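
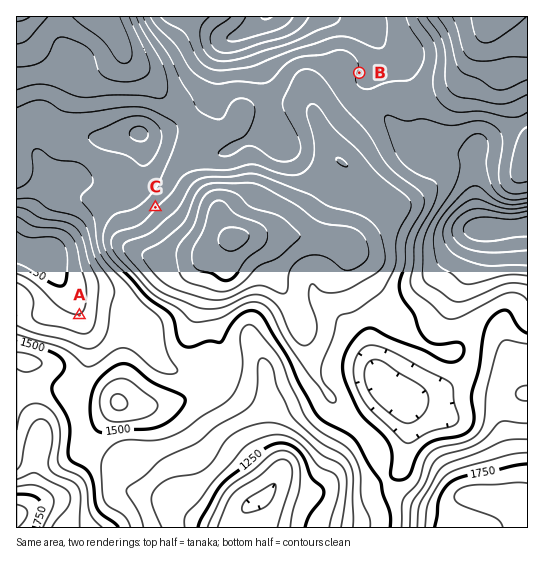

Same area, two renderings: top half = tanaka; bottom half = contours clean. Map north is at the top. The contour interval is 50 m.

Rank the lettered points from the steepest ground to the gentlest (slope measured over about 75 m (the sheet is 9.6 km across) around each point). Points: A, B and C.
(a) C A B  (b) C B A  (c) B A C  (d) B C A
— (a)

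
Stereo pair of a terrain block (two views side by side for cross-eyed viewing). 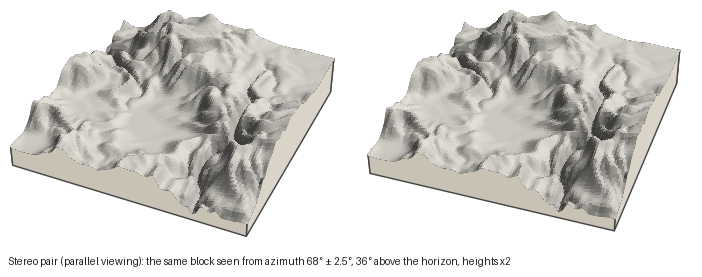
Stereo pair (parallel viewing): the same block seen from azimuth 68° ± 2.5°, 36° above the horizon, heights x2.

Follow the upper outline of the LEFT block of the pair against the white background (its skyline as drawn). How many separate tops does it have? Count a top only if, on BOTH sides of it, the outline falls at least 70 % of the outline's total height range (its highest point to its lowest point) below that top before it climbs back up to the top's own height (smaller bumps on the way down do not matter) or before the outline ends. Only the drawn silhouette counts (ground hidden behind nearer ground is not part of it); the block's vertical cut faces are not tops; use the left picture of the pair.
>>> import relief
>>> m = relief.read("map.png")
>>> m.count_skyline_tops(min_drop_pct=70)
0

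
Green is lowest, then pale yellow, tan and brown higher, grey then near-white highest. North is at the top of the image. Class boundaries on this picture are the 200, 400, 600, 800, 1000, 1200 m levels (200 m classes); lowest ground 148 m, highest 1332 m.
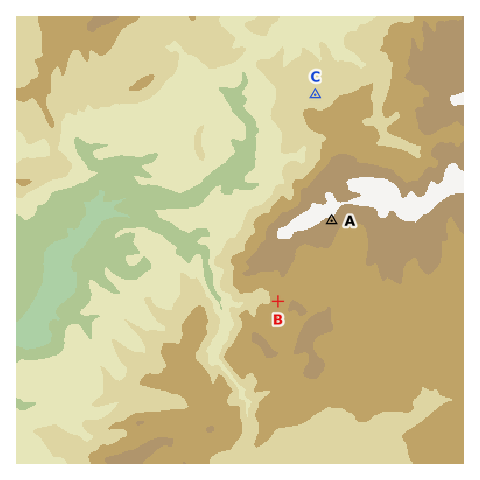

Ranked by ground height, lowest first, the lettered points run C B A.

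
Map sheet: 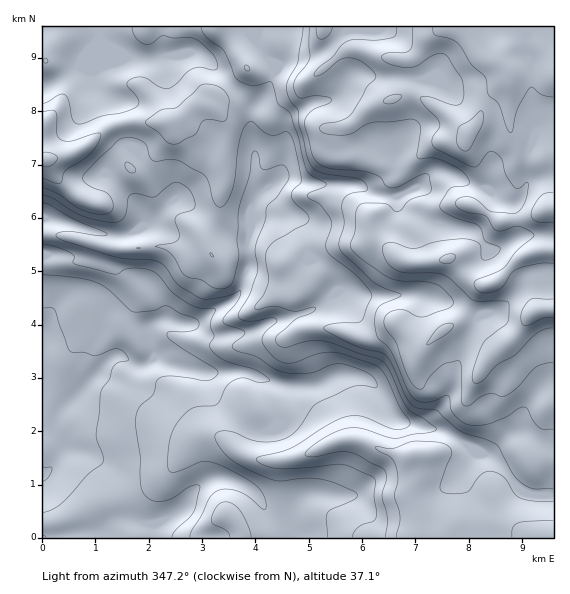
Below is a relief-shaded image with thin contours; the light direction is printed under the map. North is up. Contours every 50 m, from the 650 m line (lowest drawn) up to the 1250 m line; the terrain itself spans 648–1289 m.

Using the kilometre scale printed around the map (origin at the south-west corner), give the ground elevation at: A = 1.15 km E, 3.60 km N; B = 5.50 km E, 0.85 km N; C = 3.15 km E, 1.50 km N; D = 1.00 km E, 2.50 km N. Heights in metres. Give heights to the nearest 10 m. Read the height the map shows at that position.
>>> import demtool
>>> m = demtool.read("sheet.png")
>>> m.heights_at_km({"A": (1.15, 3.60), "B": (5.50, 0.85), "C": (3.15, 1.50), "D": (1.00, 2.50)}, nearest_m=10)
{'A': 710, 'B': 830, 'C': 810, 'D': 690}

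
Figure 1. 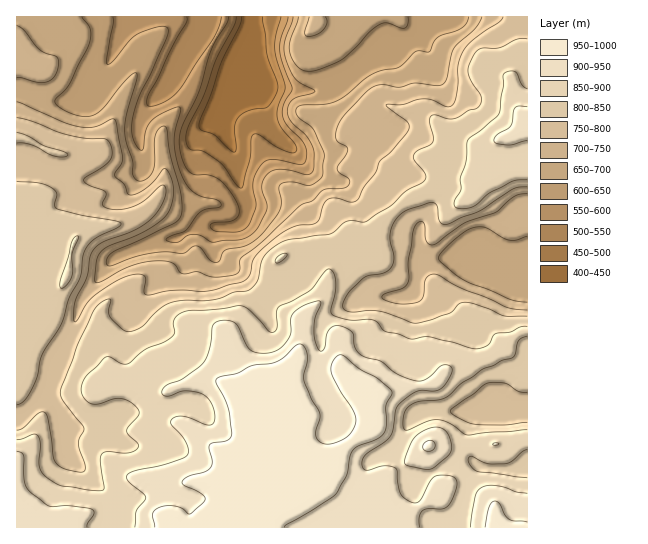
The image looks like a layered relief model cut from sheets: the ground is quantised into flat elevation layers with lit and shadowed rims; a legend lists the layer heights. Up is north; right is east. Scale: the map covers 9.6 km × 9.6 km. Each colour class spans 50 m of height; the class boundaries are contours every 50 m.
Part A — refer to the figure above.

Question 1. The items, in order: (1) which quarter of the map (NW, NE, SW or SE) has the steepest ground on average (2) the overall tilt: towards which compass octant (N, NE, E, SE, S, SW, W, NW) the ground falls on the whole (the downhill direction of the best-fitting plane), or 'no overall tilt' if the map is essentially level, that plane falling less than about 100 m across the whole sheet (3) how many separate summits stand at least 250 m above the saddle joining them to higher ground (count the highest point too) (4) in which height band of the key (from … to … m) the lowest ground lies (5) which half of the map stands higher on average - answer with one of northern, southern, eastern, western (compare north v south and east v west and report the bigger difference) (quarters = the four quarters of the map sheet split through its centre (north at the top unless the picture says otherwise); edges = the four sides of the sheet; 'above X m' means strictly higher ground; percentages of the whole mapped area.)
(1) The steepest ground, on average, is in the north-west quarter.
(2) On the whole the ground falls towards the north.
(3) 1 summit rises at least 250 m above its surroundings.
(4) The lowest point is somewhere between 400 and 450 m.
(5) Taken as a whole, the southern half is higher than the northern.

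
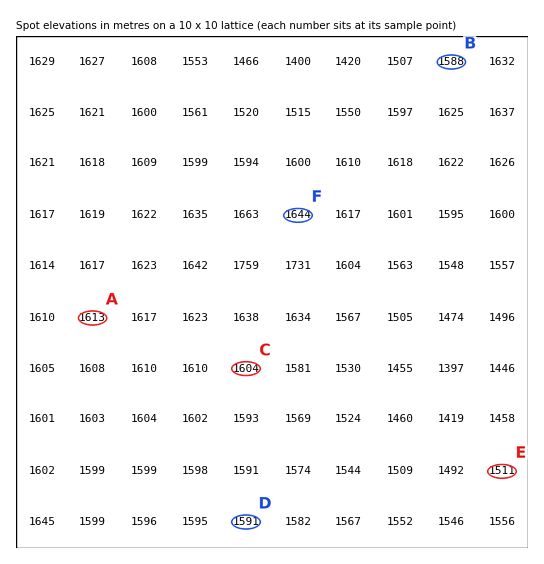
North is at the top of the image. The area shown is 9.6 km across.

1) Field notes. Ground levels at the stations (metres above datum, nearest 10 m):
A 1610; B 1590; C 1600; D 1590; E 1510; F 1640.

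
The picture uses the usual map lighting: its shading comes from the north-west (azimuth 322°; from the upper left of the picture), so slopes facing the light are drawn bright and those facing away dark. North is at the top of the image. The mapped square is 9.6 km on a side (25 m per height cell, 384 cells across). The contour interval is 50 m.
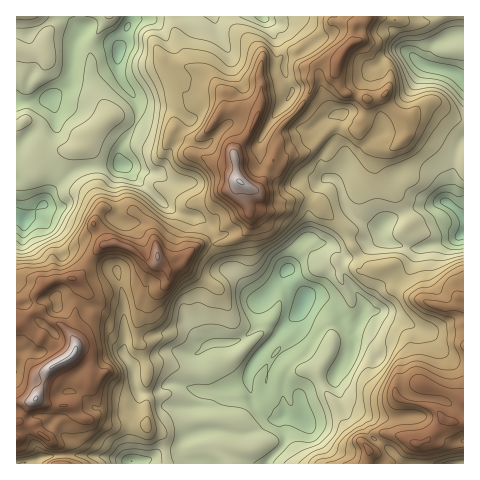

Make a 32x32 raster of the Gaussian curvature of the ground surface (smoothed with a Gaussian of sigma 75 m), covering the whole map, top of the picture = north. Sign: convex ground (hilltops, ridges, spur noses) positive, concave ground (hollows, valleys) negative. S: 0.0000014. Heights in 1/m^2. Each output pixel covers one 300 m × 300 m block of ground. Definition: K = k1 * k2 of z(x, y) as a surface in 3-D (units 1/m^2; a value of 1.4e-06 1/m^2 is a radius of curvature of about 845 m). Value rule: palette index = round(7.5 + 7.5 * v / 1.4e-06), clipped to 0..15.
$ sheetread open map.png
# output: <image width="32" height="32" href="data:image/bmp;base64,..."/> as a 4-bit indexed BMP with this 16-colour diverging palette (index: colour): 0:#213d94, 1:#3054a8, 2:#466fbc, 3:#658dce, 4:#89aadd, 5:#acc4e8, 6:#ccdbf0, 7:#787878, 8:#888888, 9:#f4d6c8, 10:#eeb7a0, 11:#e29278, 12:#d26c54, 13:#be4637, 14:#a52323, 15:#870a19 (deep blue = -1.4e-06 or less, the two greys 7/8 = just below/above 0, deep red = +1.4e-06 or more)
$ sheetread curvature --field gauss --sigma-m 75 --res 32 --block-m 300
<image width="32" height="32" href="data:image/bmp;base64,Qk12AgAAAAAAAHYAAAAoAAAAIAAAACAAAAABAAQAAAAAAAACAAATCwAAEwsAABAAAAAAAAAAlD0hAKhUMAC8b0YAzo1lAN2qiQDoxKwA8NvMAHh4eACIiIgAyNb0AKC37gB4kuIAVGzSADdGvgAjI6UAGQqHAFkAODq3Z3d3d1dod2pAd3Z19HeHaEeHh4l2eXX3WPl2NXd6ZF9WiHd3h5qEYpiEZxeHa3hph3iIh4eId5gl2Kd/OWdndYh3d3d3h4Z2mlWHc3l7hZWYh3d4d5WHdaiZZ4eYd/aLd3h3iHeHqIeJqIhKh5Q7ZHeHeIh3h4eIpmeIijnYiZiIeIh3d3imh3Z3eHemZnhXZ3d4WHd3d3eHeZd4OGd4iIiHeGeHiHd4lWd1hLlnh4ZNiHbJd7d3mJXdh3qoaIR4qoa2h2aIh3dzh3hodZaaaHVkhXd6WWS4d2eJdl9A31ilyKp3rGiGSKl3V7aSdtVnpvJIdYRol3iTh0mmt1Q6hneEeDi32oaIioh61Zd/mXV0qIX4dzdnaJaXlnjJd8TY93R3ZmlIiId2ZuV4V1RocHeGuo5paHeHh3eGiHd2aZaFzFqUO5iXd3iHdoh3hV+mh4NWiKeHeHd3eHZ3d4h2doWpf2iIdolneXd3h3eHeHinRkUpd5d1p4mHh8eHh4hYeMqoilaHiIeXh4ZHiIeJeWZ5dlx5l4tYI3iVZ6eIeJh3h5inXEduB/Z8toh2h3Z4d4ZnWHWGhZlnd1Z4l4h2iIeHe5x2lpineLh4d4h3jYiXeIluBniFpx+2iIiIhXVsZ4eHZYh3d5gmd4h1Zpl4dnh4dnlHh7Z3ando"/>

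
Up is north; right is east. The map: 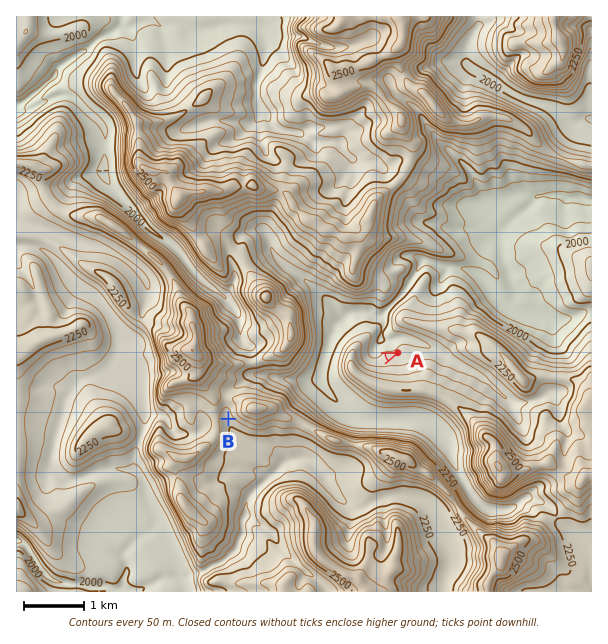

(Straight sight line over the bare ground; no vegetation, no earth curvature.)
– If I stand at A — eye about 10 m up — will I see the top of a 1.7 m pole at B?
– No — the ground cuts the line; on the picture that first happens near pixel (366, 365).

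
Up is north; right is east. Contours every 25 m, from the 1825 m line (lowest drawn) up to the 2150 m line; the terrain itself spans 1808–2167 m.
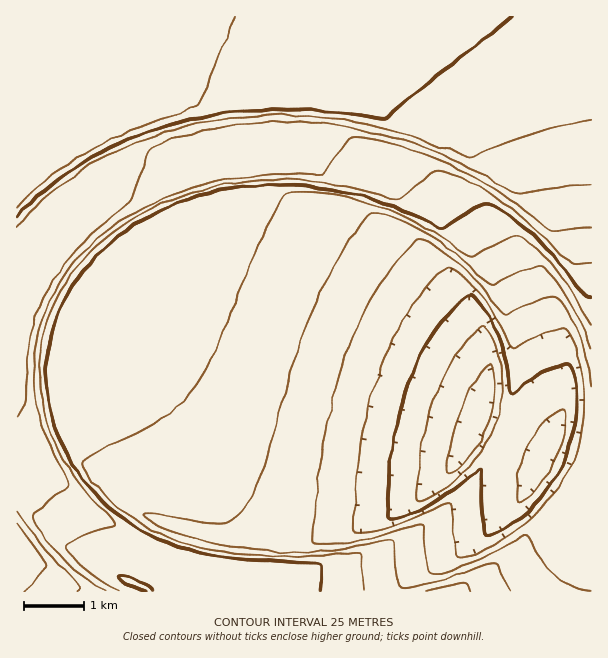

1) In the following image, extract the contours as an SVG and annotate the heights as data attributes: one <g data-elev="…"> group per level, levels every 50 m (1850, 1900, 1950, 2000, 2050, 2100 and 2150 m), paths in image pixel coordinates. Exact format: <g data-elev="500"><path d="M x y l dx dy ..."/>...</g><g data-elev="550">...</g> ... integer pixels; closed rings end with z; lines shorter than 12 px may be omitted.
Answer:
<g data-elev="1850"><path d="M519 503l-1 0-1-5 1-22 4-17 6-15 8-13 9-10 12-10 7-2 2 7-1 13-4 17-6 14-7 14-11 14-10 11z"/><path d="M419 501l-2-3 0-6 3-39 6-28 8-26 10-22 12-21 17-21 7-8 3 0 5 3 6 12 4 14 3 16 0 27-6 27-13 24-18 23-26 20-13 7z"/></g><g data-elev="1900"><path d="M459 557l-3-5-5-46-2-3-44 19-23 8-22 4-4-1-2-3 2-44 5-42 8-39 10-34 13-32 17-28 21-27 14-14 5-3 6 2 7 6 18 19 12 17 17 32 4 5 32-15 16-4 5 1 6 8 6 16 4 20 2 19-1 29-6 27-9 22-12 20-22 24-25 20-30 17-12 5z"/></g><g data-elev="1950"><path d="M510 591l-12-25-4-3-63 21-20 4-10-1-3-5-4-39-4-3-69 11-28 1-29-1-43-6-32-8-28-10-12-8-5-4 2-2 12 1 45 8 15 1 15-4 12-12 9-15 9-22 32-111 20-54 13-27 14-26 18-26 12-13 6 0 15 5 34 16 26 18 38 33 3 0 19-10 18-7 8-2 4 2 12 12 14 19 11 22 11 28"/></g><g data-elev="2000"><path d="M145 591l-16-6-11-7 7-1 12 3 12 7 4 4"/><path d="M321 591l0-24-3-3-63-4-37-4-38-9-30-12-21-12-19-15-17-17-16-20-14-24-10-27-6-30 0-27 4-27 11-30 13-24 18-22 19-18 22-17 24-13 28-12 26-8 33-6 28-2 29 1 33 4 33 9 28 10 45 20 5-1 36-22 4-1 6 1 18 11 21 18 22 23 29 36 5 3 4 1"/></g><g data-elev="2050"><path d="M105 591l-21-14-21-19-19-21-10-16-1-5 2-3 33-28-2-8-17-34-8-21-5-26-2-27 1-21 5-19 6-20 9-18 11-18 13-16 16-16 16-13 21-14 23-12 24-10 25-8 23-5 28-3 66-3 3-2 25-31 8-2 18 2 25 6 27 9 24 10 43 24 57 41 40-2"/></g><g data-elev="2100"><path d="M25 591l21-25-4-9-25-33"/><path d="M17 227l18-20 21-18 23-16 22-14 24-12 27-10 29-9 28-6 31-5 32-2 31 1 32 3 30 5 30 7 67 24 9 2 59-22 30-8 31-6"/></g><g data-elev="2150"><path d="M17 207l36-32 39-26 40-19 57-20 9-5 36-88"/></g>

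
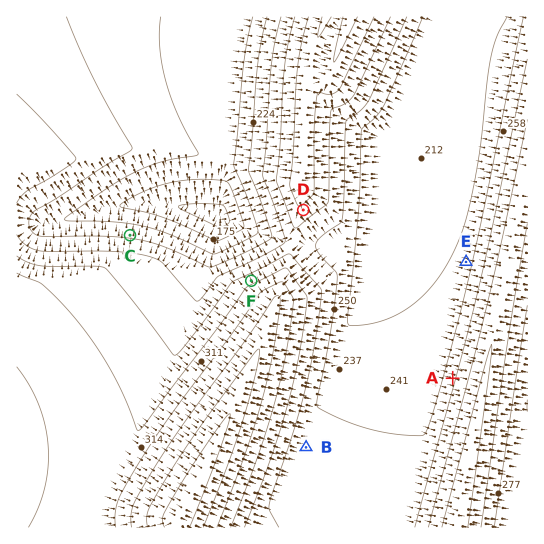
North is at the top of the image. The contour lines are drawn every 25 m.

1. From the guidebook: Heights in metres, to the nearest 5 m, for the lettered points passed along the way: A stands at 270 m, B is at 260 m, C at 220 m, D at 290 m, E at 235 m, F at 290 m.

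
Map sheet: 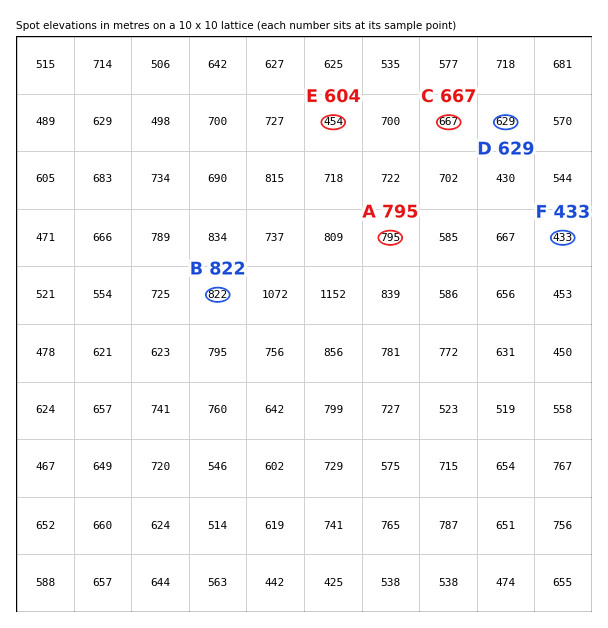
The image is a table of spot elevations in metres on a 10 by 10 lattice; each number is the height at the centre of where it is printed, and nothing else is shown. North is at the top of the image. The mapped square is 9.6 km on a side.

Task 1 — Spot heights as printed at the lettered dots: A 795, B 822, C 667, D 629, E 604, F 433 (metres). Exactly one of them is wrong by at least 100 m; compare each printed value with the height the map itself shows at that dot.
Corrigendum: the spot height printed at E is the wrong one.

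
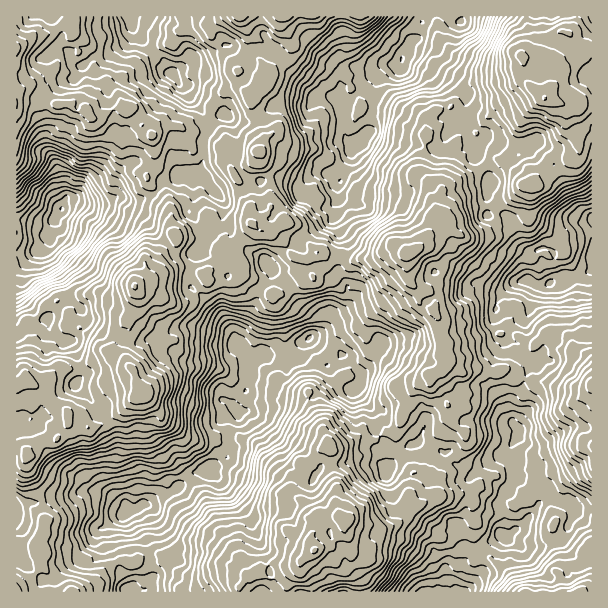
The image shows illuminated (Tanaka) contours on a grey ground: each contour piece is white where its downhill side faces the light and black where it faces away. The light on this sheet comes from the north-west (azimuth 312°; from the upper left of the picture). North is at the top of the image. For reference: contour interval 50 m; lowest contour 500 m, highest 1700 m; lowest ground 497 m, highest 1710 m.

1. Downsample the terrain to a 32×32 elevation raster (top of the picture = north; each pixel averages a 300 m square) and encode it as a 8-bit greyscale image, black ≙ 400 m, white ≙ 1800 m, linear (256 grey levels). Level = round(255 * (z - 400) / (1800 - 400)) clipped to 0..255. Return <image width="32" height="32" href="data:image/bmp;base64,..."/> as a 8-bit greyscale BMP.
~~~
<image width="32" height="32" href="data:image/bmp;base64,Qk02CAAAAAAAADYEAAAoAAAAIAAAACAAAAABAAgAAAAAAAAEAAATCwAAEwsAAAABAAAAAAAAAAAAAAEBAQACAgIAAwMDAAQEBAAFBQUABgYGAAcHBwAICAgACQkJAAoKCgALCwsADAwMAA0NDQAODg4ADw8PABAQEAAREREAEhISABMTEwAUFBQAFRUVABYWFgAXFxcAGBgYABkZGQAaGhoAGxsbABwcHAAdHR0AHh4eAB8fHwAgICAAISEhACIiIgAjIyMAJCQkACUlJQAmJiYAJycnACgoKAApKSkAKioqACsrKwAsLCwALS0tAC4uLgAvLy8AMDAwADExMQAyMjIAMzMzADQ0NAA1NTUANjY2ADc3NwA4ODgAOTk5ADo6OgA7OzsAPDw8AD09PQA+Pj4APz8/AEBAQABBQUEAQkJCAENDQwBEREQARUVFAEZGRgBHR0cASEhIAElJSQBKSkoAS0tLAExMTABNTU0ATk5OAE9PTwBQUFAAUVFRAFJSUgBTU1MAVFRUAFVVVQBWVlYAV1dXAFhYWABZWVkAWlpaAFtbWwBcXFwAXV1dAF5eXgBfX18AYGBgAGFhYQBiYmIAY2NjAGRkZABlZWUAZmZmAGdnZwBoaGgAaWlpAGpqagBra2sAbGxsAG1tbQBubm4Ab29vAHBwcABxcXEAcnJyAHNzcwB0dHQAdXV1AHZ2dgB3d3cAeHh4AHl5eQB6enoAe3t7AHx8fAB9fX0Afn5+AH9/fwCAgIAAgYGBAIKCggCDg4MAhISEAIWFhQCGhoYAh4eHAIiIiACJiYkAioqKAIuLiwCMjIwAjY2NAI6OjgCPj48AkJCQAJGRkQCSkpIAk5OTAJSUlACVlZUAlpaWAJeXlwCYmJgAmZmZAJqamgCbm5sAnJycAJ2dnQCenp4An5+fAKCgoAChoaEAoqKiAKOjowCkpKQApaWlAKampgCnp6cAqKioAKmpqQCqqqoAq6urAKysrACtra0Arq6uAK+vrwCwsLAAsbGxALKysgCzs7MAtLS0ALW1tQC2trYAt7e3ALi4uAC5ubkAurq6ALu7uwC8vLwAvb29AL6+vgC/v78AwMDAAMHBwQDCwsIAw8PDAMTExADFxcUAxsbGAMfHxwDIyMgAycnJAMrKygDLy8sAzMzMAM3NzQDOzs4Az8/PANDQ0ADR0dEA0tLSANPT0wDU1NQA1dXVANbW1gDX19cA2NjYANnZ2QDa2toA29vbANzc3ADd3d0A3t7eAN/f3wDg4OAA4eHhAOLi4gDj4+MA5OTkAOXl5QDm5uYA5+fnAOjo6ADp6ekA6urqAOvr6wDs7OwA7e3tAO7u7gDv7+8A8PDwAPHx8QDy8vIA8/PzAPT09AD19fUA9vb2APf39wD4+PgA+fn5APr6+gD7+/sA/Pz8AP39/QD+/v4A////AKWbm5qMdWVpfY+huMjEyM7Jvbm0k2hRTUxVcJGeoKWumJyOf3t4d3N7h6W7xcjN393SzsiyiG1fX2Rrc3iNlpeZnot2Z2pucHaEn7O7tsnb6dzXzbyegHFsamRgaHmDk4+djnBXUVNbZX2YpaiqyNTg3uLNvqmQfHN1Y1xlfHmCi5eMdV1DPkVZaYCMk6W/y9ng4sywqaGQgX5taml1dXeXlIRuX09KSlBYZWR5nL3FxNTOuJ+joZ2Ng3NrcnJ4hbekinZuaWJhXlZQVGmOrrq3wbabh5WYk4h+d2pvdomiyLmikYuGgYB3a1pUX4Scr7m9q5WLjI6LioJvaW97mbLBwsS7s6SioJGCalldboCctL6nlZGPiZGWknVla4KguL29xse/vr68sYljUE1YbIymqZKMjpuOmJ2RdWZvkKe1w8LDvbnF2dW1jWZLSVRjfI2HcXeMnZ2hoZeAd32SsL/LxrmtvMnb2b6Wa1NOU2FyfW1jaI+jsLClmIyIipWrwsK6ubG9ztnHtJt/YlBQV1xhX2NnfZauubOhk46GipyxqKOfpsHLxretnn9cTU9UVVRdYnJ2iaK5s5yFgoaKmKGXlZmhs8TFt66dgmBXZmlgVGFwfH6Oo7quln59fouPlIqSmZusw87EuqiPdnmFjIBwanaJmKm4vquSc3RveHl+Z4WVna/D29TGrKOamZackYuChZCnucK7n4lyZ15WWl5KVm6InL7Z1carrqenmZOcopiUobnKxLijjHtgU1FOTjkyRmiKqL/JvKilqKiUlqOmoqK2y9nRwLOdinVmY2FNOiUqR26Gn7G2raCnqKqpoaGWk6zL1djOxbOZhHdrZ1M6JB05VW+Gma+jn56stLCpkXuCkKy8yc3HqZaPkXphT0suGShHZH2Ro5WXkaesqZB+cHJ6lai9yL6gk5ujkHFeZ0EuNVVthZOPiYaOop+bf3ZlaXeSpra+tJuPqLqvm4mMZE5da3+Pl4yGiZ2lqp6IbmJfbIqlr62llpWjsLGyrpt3dYiLlZeelJKQnqO2pZV5Y1FYeZCdl5WNlp2gq7i8qpGXoqegpKucmJCXnKmpkXZgU1BriZmUj5CTo6iuwsG5qayztKyto5mPi4iVnpyBaWBZWWaCkpONj5+zw83Tzr60sbGqqKOQgXODkaCnmX5jWllYXW98goeLpr7V4NnSu6+hmpyZjnxna3yUoqijinFiXFNNSVxpfJCuzNnZ1ce4pJ+UkIeDdm1wfZaho6GbgmthU0U6Tl9viq7S2dbTy8CsoJ+RfG5xgYCPlaCjpKeVf3dqUkBDVlxzn8rSz8/MsKmmpI12Ym2Bj5ynt6+5squYkZFtUENMRFaGsL/BycI="/>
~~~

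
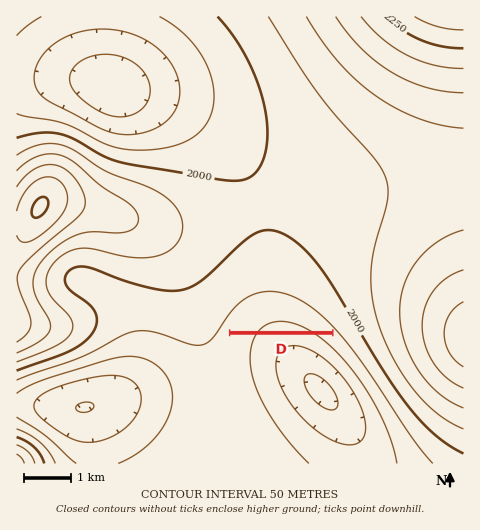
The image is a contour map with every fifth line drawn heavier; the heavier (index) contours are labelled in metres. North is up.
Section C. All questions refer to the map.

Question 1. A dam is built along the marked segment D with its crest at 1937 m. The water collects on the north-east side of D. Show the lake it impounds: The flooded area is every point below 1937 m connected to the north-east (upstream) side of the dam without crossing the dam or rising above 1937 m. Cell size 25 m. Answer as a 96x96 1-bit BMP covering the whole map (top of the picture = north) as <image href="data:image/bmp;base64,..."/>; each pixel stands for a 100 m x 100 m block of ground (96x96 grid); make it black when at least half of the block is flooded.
<image width="96" height="96" href="data:image/bmp;base64,Qk2+BAAAAAAAAD4AAAAoAAAAYAAAAGAAAAABAAEAAAAAAIAEAAATCwAAEwsAAAIAAAAAAAAA////AAAAAAAAAAAAAAAAAAAAAAAAAAAAAAAAAAAAAAAAAAAAAAAAAAAAAAAAAAAAAAAAAAAAAAAAAAAAAAAAAAAAAAAAAAAAAAAAAAAAAAAAAAAAAAAAAAAAAAAAAAAAAAAAAAAAAAAAAAAAAAAAAAAAAAAAAAAAAAAAAAAAAAAAAAAAAAAAAAAAAAAAAAAAAAAAAAAAAAAAAAAAAAAAAAAAAAAAAAAAAAAAAAAAAAAAAAAAAAAAAAAAAAAAAAAAAAAAAAAAAAAAAAAAAAAAAAAAAAAAAAAAAAAAAAAAAAAAAAAAAAAAAAAAAAAAAAAAAAAAAAAAAAAAAAAAAAAAAAAAAAAAAAAAAAAAAAAAAAAAAAAAAAAAAAAAAAAAAAAAAAAAAAAAAAAAAAAAAAAAAAAAAAAAAAAAAAAAAAAAAAAAAAAAAAAAAAAAAAAAAAAAAAAAAAAAAAAAAAAAAAH//+AAAAAAAAAAAAP//8AAAAAAAAAAAAH//4AAAAAAAAAAAAD//wAAAAAAAAAAAAB//gAAAAAAAAAAAAA/+AAAAAAAAAAAAAAPwAAAAAAAAAAAAAAAAAAAAAAAAAAAAAAAAAAAAAAAAAAAAAAAAAAAAAAAAAAAAAAAAAAAAAAAAAAAAAAAAAAAAAAAAAAAAAAAAAAAAAAAAAAAAAAAAAAAAAAAAAAAAAAAAAAAAAAAAAAAAAAAAAAAAAAAAAAAAAAAAAAAAAAAAAAAAAAAAAAAAAAAAAAAAAAAAAAAAAAAAAAAAAAAAAAAAAAAAAAAAAAAAAAAAAAAAAAAAAAAAAAAAAAAAAAAAAAAAAAAAAAAAAAAAAAAAAAAAAAAAAAAAAAAAAAAAAAAAAAAAAAAAAAAAAAAAAAAAAAAAAAAAAAAAAAAAAAAAAAAAAAAAAAAAAAAAAAAAAAAAAAAAAAAAAAAAAAAAAAAAAAAAAAAAAAAAAAAAAAAAAAAAAAAAAAAAAAAAAAAAAAAAAAAAAAAAAAAAAAAAAAAAAAAAAAAAAAAAAAAAAAAAAAAAAAAAAAAAAAAAAAAAAAAAAAAAAAAAAAAAAAAAAAAAAAAAAAAAAAAAAAAAAAAAAAAAAAAAAAAAAAAAAAAAAAAAAAAAAAAAAAAAAAAAAAAAAAAAAAAAAAAAAAAAAAAAAAAAAAAAAAAAAAAAAAAAAAAAAAAAAAAAAAAAAAAAAAAAAAAAAAAAAAAAAAAAAAAAAAAAAAAAAAAAAAAAAAAAAAAAAAAAAAAAAAAAAAAAAAAAAAAAAAAAAAAAAAAAAAAAAAAAAAAAAAAAAAAAAAAAAAAAAAAAAAAAAAAAAAAAAAAAAAAAAAAAAAAAAAAAAAAAAAAAAAAAAAAAAAAAAAAAAAAAAAAAAAAAAAAAAAAAAAAAAAAAAAAAAAAAAAAAAAAAAAAAAAAAAAAAAAAAAAAAAAAAAAAAAAAAAAAAAAAAAAAAAAAAAAAAAAAAAAAAAAAAAAAAAAAAAAAAAAAAAAAAAAAAAAAAAAAAAAAAAAAAAAAAAAAAAAAAAAAAAAAAAAAAAAAAAA="/>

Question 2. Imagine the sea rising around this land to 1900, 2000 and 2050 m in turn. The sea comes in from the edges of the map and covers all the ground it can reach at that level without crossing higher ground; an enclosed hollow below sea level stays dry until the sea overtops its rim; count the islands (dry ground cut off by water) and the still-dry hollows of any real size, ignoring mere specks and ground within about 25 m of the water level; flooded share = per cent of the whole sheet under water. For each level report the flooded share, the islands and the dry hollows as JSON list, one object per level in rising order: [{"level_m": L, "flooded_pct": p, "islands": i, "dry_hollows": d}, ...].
[{"level_m": 1900, "flooded_pct": 13, "islands": 0, "dry_hollows": 1}, {"level_m": 2000, "flooded_pct": 50, "islands": 0, "dry_hollows": 0}, {"level_m": 2050, "flooded_pct": 70, "islands": 0, "dry_hollows": 0}]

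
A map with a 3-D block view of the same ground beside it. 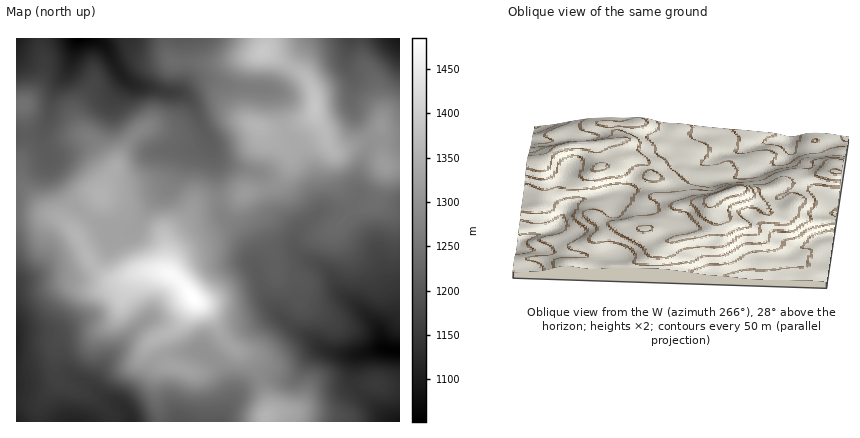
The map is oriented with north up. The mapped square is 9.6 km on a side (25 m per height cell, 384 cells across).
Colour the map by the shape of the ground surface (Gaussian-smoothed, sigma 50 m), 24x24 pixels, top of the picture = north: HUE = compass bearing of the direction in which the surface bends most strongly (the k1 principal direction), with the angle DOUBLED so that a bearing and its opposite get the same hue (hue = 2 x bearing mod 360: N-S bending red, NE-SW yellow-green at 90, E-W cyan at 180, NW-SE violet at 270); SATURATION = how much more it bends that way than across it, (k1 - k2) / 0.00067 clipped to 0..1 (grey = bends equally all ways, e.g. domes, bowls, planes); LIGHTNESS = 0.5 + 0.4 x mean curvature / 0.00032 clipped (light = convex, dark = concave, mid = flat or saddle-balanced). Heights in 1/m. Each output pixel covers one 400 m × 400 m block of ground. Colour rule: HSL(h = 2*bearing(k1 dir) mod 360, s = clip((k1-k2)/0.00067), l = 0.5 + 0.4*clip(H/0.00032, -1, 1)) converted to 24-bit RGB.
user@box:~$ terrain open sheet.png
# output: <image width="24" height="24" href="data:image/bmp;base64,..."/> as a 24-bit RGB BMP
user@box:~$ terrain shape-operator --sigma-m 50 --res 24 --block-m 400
<image width="24" height="24" href="data:image/bmp;base64,Qk32BgAAAAAAADYAAAAoAAAAGAAAABgAAAABABgAAAAAAMAGAAATCwAAEwsAAAAAAAAAAAAAd4yftaWNfGZobGFUZn9Tc7aHol6sHQgr4P2Sip9VdVhViZFmY4aIDlKXg6Dq79zdmYzk1dHqxb3YEjnmgp3awJrPjTGHhGBRgYSdsHWLq22ceYuzg7e/lEo5LgsQOihc0f9+YjQ5iFo4f6QzP49BKGNaD2AvzvSNd8/Pw2HN6qOZODtwXkdsnChLqlKJjKi0mJNqimtqoLOGmV1vdjI0oBuD2DKrO8t+2N+Idj+Tg8HQwdvnWXS7P0ZeIJ9Ji/QUeH4XGVsy6rCinli8MEacfGHItrjViojErHuIknlvr6Frgy5ptX1SEniOlXrw9NfqUM3Qorrqlc7lqm/D1DXLt126YsOUcbCBp823Jrm1R7tszmGrRSuZOaytgsnClG7Mom5qoZGJp3eXbiqo3aKVTnQ1AzIe8K+d2W5jYokbRl4WXEsykEJcrunZo7znocPUlrm2nlSUTSsaUyEDal4ROWcJIzUHNCYBV4RvqKRtkmBZLS5v3p7L9JjVFLk8AIA+76fo+5Pv4EtFDygQN/AwOdNLOoM8haVrlT5RcA8geC1JgqG2q7DNqsLXOhiMwHyvTlxvqJBXgFRETVYqLloSuh4Y+eHSFnhCCikKgRcM/FFK4OGEPf9wNYZlV6d2YkEzWxoxrWqHhKezebqukLqmkjFwfCVkYL5tX0Ser2d/pzt5pWfDd1bWLO+56+q201+nEhw9O5aV2Ozi0fr12M79TXrSRUmCbiRqXV2Le6KGmKaBYap2fjA4dChZi7SleaGYMkhxi1y2tJ/XhLzXbGLLtaXTw3aiwGGdj0PQPefXzP/cdOattSmQzGitcSOOdz2Qi6SSboiTrbmYh0CHkUx6b6WkfpuMkod7YSpmLIIlZ7pEkEBRUdtUHe7fsYXt49H6wL/41fb2oPN7Pg8UZWIhfmIwZSVgaWKMmqKGbJqUpHBRcyhNhqBqdJqFanuMno5yVCynqM+WPHN9iqxcrvCpL1tYFWQiVp88w0dI38hy0VJKkDiSr3JzdEtgQkZeZY5riKFzgkhmkj9SlHSee7CBapqBX1V3sKJzMyuM0b+APDt0p+2xg7ptdE5zXoFTIU4pn5w4x+Z2lUlPk1V6pHyUuUKiXVyAW4VVe5BYRVGFlYi0n5Owq6CPfGJlW09dsLhlLyav17q2gNXff8+KjjRSh3hRboppQpiKPt3C2aetsz+HnaJrck92pTpVoIZheYealINrP3FPR4hhm3iKt3+UtVunZGSbjb6WIn+qxOLew5LSqjxxoFR2oreWY52ccrZ/JnRKc2M0xV1/wZ6TVCyFy2OmwK1/VXtKk2tabqVxP3FfVnBDfJ5ZfW6htYOwlKtqRtmBMqhiez6e6nXixKnMtZ+ZdJp+gaV4VlV8Qnl2Zq6OxqexPx3KoZLM3cvln2PlxoC7oplvX1RzWJBeWJtPYD5Op1EevbMqt9huP1Q9Hz0sUX9Cz4mM1H+lsNSOTqvMcFW/dneqTpl+pJVWQDVYkno/plsPVCwawGVOxp6WW0OEtWM2TqIlGC1i1bPUyM/i2sKfZVN7SUlhJ1spZLE0b7Wu9uLVUzwpTk4tgXNFeXBNhIFUUzZhgxtJ15FsYbytZsiiuYepiyy2vM7i1djxAkidgNeei76N0K5NZFGMh0izdo+wXc52I9mj71SR+jyBPnpKSpJlcJJ7XnmRRxVFf21Czdueg7mSbpidgVVyfFaTuPCtNHTdpTrvl7FEoK5Su9pEL5NvQ2CLjMamqODDPmiTJyRy+dLt6tPyUmrJgp2pYxl9jimpmM7c1fLpr73kd0jNtkzPm8hxr/+wFDmHZhaC562zgL6l6e3eLrTMMFaam8mCnKA5UzcxI21OPMCA69XZk1rbx1zFVAljf9mobOK8kdWNlE2OeUOgmxuw//DMgvBfFgopJTZawt+gzZ+w7d7m2mTMF3KOwX+cxUxoXa59O8i2IkkQX0QAMx0ALRIGO6RIgtJ2Z5A1gXQZVEUcKhoQMyUU6v/M35GXBQNTRoSVdsVGsLtxmncv5VQ0L4VKJEFi25WQmt2mMAQpgxYhriZQz8CRKp+tSMVxlV86iCwShFMGRUYPH2Qobv/M0f/Mn0a1Swd0hldjitZ+S8S8f1BVx7h2lcaEBjVo0ea93hWfggmJebDQk3PK2enkdoDgaH7ReULl1Jj56tT31dv2nP/+UPPU5854XCRKIRxgm8uqneKxWDh4b1uTx9OassV8ETNLpaEWMwARcdVWOGCYcbuArs2Ja2h9YW55OU5tW1Ke05ub5dLRq8qrOHJ+xrNmc02ZJkWKteBtiYY4WDZD"/>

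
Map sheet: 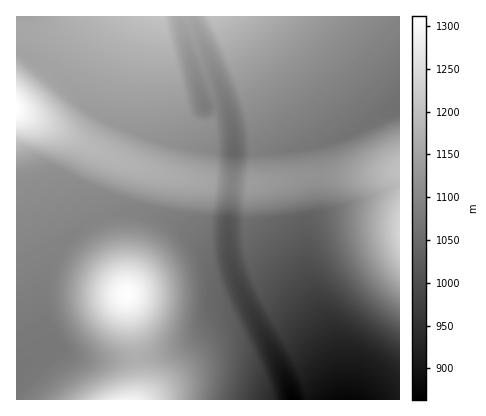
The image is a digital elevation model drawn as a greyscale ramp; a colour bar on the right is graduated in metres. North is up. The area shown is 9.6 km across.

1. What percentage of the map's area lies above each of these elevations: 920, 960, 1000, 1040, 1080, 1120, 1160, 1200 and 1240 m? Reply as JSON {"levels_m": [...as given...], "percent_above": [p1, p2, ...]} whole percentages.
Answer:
{"levels_m": [920, 960, 1000, 1040, 1080, 1120, 1160, 1200, 1240], "percent_above": [97, 93, 88, 82, 70, 43, 21, 7, 3]}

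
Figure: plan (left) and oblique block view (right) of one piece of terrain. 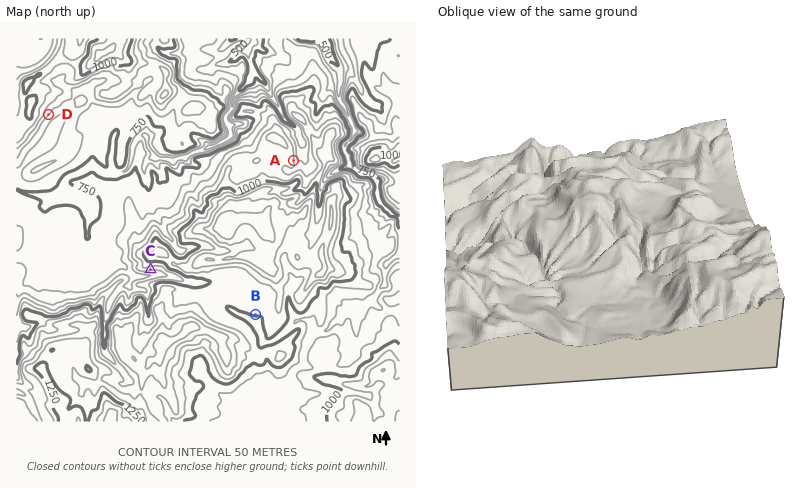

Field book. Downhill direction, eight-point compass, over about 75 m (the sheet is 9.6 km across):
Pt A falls E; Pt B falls S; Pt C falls S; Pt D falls SE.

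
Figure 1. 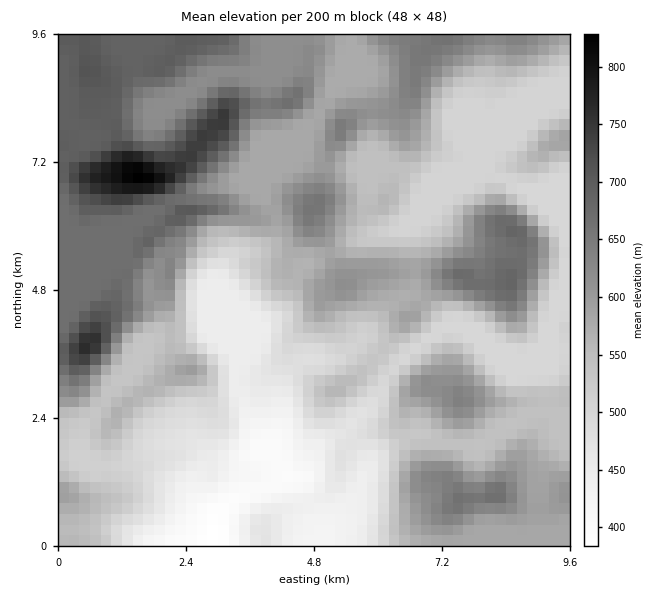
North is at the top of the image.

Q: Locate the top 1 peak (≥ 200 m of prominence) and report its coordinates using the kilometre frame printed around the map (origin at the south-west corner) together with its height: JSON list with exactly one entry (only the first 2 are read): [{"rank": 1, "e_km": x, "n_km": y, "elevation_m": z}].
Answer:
[{"rank": 1, "e_km": 1.51, "n_km": 6.96, "elevation_m": 833}]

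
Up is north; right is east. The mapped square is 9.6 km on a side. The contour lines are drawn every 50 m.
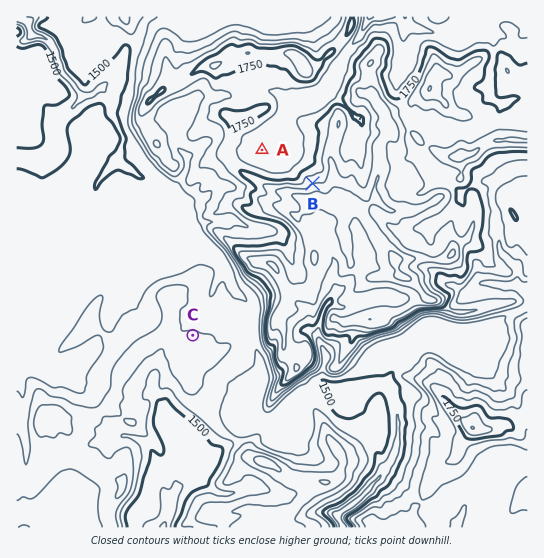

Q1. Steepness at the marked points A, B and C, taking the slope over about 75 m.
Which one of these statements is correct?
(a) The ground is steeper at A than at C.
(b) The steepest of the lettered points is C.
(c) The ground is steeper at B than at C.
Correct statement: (c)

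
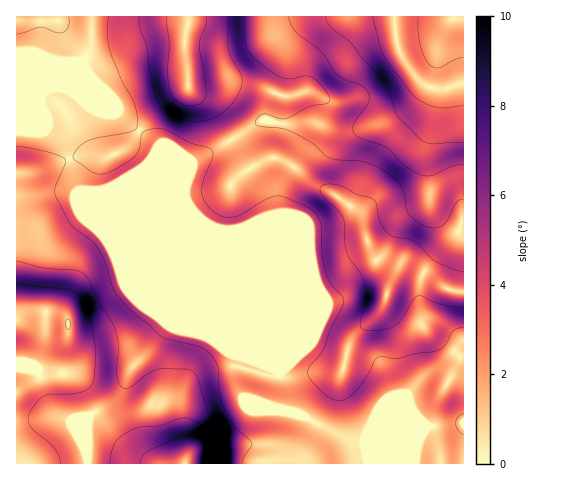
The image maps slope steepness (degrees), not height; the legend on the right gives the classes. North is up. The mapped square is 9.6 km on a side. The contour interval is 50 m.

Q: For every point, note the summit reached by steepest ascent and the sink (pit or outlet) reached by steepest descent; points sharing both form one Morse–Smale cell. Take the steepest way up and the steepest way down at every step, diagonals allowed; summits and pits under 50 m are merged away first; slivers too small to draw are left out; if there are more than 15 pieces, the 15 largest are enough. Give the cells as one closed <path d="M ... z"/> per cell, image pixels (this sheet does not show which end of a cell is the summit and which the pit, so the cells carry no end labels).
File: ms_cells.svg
<path d="M229 141l-37 21-7 30 1 9 60 142 34 32-6 30 7 5 23 6 37 20 14 5 9 0 33-14 31 0-14-16-6-18 13-15 21-14 22-23 0-49-17-3-21-15-21-8-9 5-7 17-1-10-20-33-6-25-9-13-20-14-22-11-23-19-10-5-9 0-26 16 1-7z"/><path d="M188 16l-96 0 0 29-4 9-31 31-14 10-1 8 3 8 0 14 20 22 13 42 20 9 14 12 132 132-58-141-1-9 7-30 38-22-18-31-23-21-4-32 0-22 4-12z"/><path d="M172 326l-7 2-14 20-19 20-13 27-8 7-16 10 30 33 26 17 7 2 306-1-1-121-21 22-21 14-13 15 6 18 14 16-31 0-33 14-9 0-14-5-37-20-27-8-3-4 4-15 2-14-20-16-54-23-24-5z"/><path d="M66 192l-50 4 0 122 12-6 17-1 15 4 7 5 1 12-3 18 0 21 12 8 5 6 13 27 16-10 8-7 13-27 19-20 16-22 39 10 55 22-149-147-34-15z"/><path d="M463 84l-19 6-12-2-9-4-1 6-5 8-17 16-12 7-30 8-17 1-29-8-26 2-24-3-32 20 10 18 4 13 25-14 9 0 10 5 23 19 22 11 20 14 9 13 6 25 20 33 1 10 7-17 9-5 21 8 21 15 16 2z"/><path d="M393 16l-204 0-4 18 4 54 23 21 18 32 32-20 24 3 26-2 29 8 17-1 30-8 17-11 12-12 6-11-24-37z"/><path d="M91 16l-75 1 1 179 49-4 43 16-11-10-20-9-13-42-6-8-13-10-1-18-3-8 1-8 14-10 31-31 4-9z"/><path d="M45 311l-17 1-12 7 0 144 71 1 1-44 7-8-13-27-5-6-12-8 0-21 3-18-1-12-7-5z"/><path d="M463 16l-69 1 5 33 11 20 14 15 8 3 12 2 20-7z"/><path d="M96 413l-3 0-5 7 0 44 69-1-13-5-19-13z"/>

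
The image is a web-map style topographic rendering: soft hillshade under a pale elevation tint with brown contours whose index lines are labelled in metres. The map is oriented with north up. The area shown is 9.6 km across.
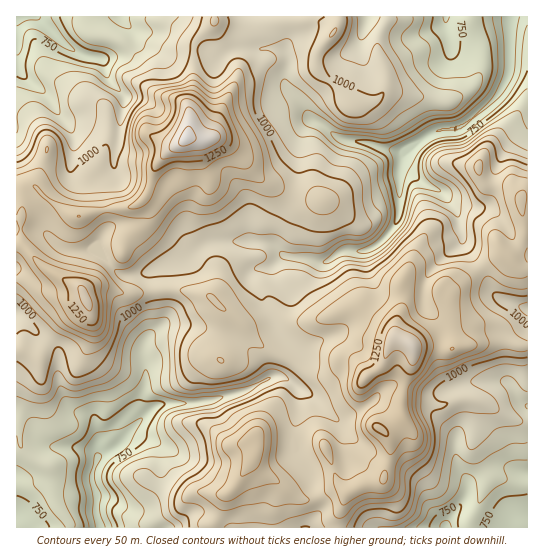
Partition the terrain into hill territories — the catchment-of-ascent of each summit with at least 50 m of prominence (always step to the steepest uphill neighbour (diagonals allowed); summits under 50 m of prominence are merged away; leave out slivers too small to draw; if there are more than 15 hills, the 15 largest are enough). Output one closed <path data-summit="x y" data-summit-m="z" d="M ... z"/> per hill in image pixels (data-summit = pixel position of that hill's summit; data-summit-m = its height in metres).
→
<path data-summit="186 138" data-summit-m="1418" d="M121 16l-105 1 0 178 10 2 7 6 10 16 4 15 12 13 11 4 25-2 24 24 19 2 24-10 24-5 19-16 6-3 58 2 16 13 18 1 20 6 20-12 23 0 11-6 12-12 10-16 0-46 5-18-23-5-14-5-26-4-18-14-12-5-11-19-15-16-1-6 4-21-5-7-8-3-20 1-16-2-8 2-14 11-7-7-9-4-36-1-15-12-20-8z"/><path data-summit="411 346" data-summit-m="1348" d="M401 168l-2 3 0 46-10 16-12 12-11 6-23 0-20 12-20-6-20-1-13 11-12 1-5 6 10 27 13 26 14 16 11 8-1 8-8 12-8 7 16 13-1 22-6 17 2 20 16 27 10 26-2 11-11 13 219 1 1-219-22-8-14-10-8-18-21-31-4-25-4-10-13-15-20-9-11-10z"/><path data-summit="333 33" data-summit-m="1052" d="M446 16l-190 1 7 30 18 2 6 5 1 12-4 13 1 6 15 16 11 19 12 5 18 14 26 4 14 5 22 4 34-21 16-2 13-5 33-30 9-17 1-45-14 1-22 10-19 0-5-4-1-4-3-10z"/><path data-summit="254 457" data-summit-m="1219" d="M279 376l-9 1-24 14-32 9-15 3-38 1-8 4-24 23 25 10 5 5 0 33-12 22-10 7-11 0-13-8-15-3-2 17 4 13 71 1 8-4 12-11 10-1 14 5 14 11 78 0 12-14 2-11-10-26-16-27-2-20 6-17 1-22-11-11z"/><path data-summit="86 299" data-summit-m="1312" d="M21 196l-5 1 0 118 41 35 0 25 6 20 10 14 20 9 6 15-1 24 19-10 26-29-3-11 5-22-2-36 5-12 11-11-7-55-14 4-16 0-7-4-20-22-25 2-11-4-12-13-4-15-10-16-4-4z"/><path data-summit="213 299" data-summit-m="1103" d="M259 241l-48 0-6 3-19 16-24 5-10 6 7 55-11 11-5 12 2 36-5 22 3 10 10-9 8-4 48-3 37-10 28-15 12 1 14-18 1-8-11-8-14-16-23-50 5-9 12-1 14-12-10-10z"/><path data-summit="521 199" data-summit-m="1157" d="M527 16l-16 1-2 54-10 23-33 30-13 5-16 2-32 20-5 12 2 6 9 4 11 10 20 9 13 15 4 10 4 25 21 31 8 18 6 6 27 11 3-1z"/><path data-summit="214 21" data-summit-m="1058" d="M255 16l-133 0-1 2 9 10 20 8 15 12 36 1 5 2 12 9 13-11 8-2 24 2-6-31z"/>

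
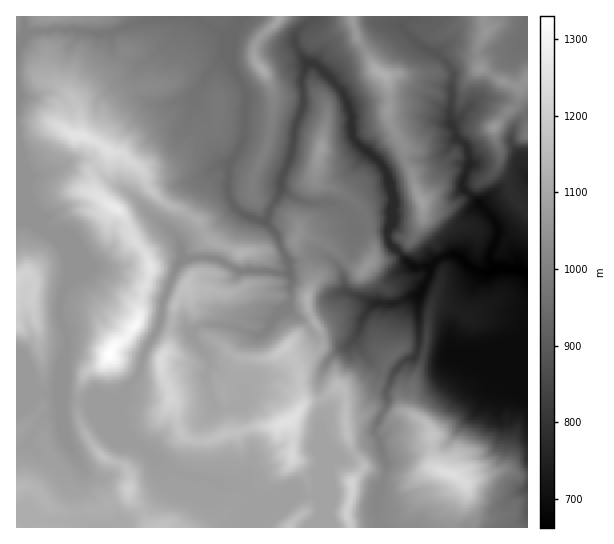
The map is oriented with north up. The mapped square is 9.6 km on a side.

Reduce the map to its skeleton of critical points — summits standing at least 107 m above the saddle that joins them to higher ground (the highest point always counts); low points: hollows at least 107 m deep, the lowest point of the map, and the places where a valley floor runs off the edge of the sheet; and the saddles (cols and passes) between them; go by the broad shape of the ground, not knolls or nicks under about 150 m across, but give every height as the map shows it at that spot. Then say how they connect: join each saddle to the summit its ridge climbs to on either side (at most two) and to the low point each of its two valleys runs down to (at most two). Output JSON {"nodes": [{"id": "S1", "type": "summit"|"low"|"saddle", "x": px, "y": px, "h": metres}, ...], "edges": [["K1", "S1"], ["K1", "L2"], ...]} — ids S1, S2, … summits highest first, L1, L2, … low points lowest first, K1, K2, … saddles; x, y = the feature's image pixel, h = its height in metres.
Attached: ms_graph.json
{"nodes": [
{"id": "S1", "type": "summit", "x": 109, "y": 355, "h": 1330},
{"id": "S2", "type": "summit", "x": 290, "y": 421, "h": 1251},
{"id": "S3", "type": "summit", "x": 451, "y": 474, "h": 1244},
{"id": "S4", "type": "summit", "x": 17, "y": 278, "h": 1214},
{"id": "S5", "type": "summit", "x": 382, "y": 74, "h": 1122},
{"id": "S6", "type": "summit", "x": 262, "y": 69, "h": 1114},
{"id": "S7", "type": "summit", "x": 494, "y": 127, "h": 1068},
{"id": "L1", "type": "low", "x": 521, "y": 271, "h": 662},
{"id": "K1", "type": "saddle", "x": 145, "y": 350, "h": 1065},
{"id": "K2", "type": "saddle", "x": 39, "y": 395, "h": 1065},
{"id": "K3", "type": "saddle", "x": 385, "y": 478, "h": 1017},
{"id": "K4", "type": "saddle", "x": 241, "y": 83, "h": 938},
{"id": "K5", "type": "saddle", "x": 410, "y": 17, "h": 904},
{"id": "K6", "type": "saddle", "x": 311, "y": 21, "h": 879},
{"id": "K7", "type": "saddle", "x": 337, "y": 85, "h": 807}],
"edges": [["K1", "S1"], ["K1", "S2"], ["K1", "L1"], ["K2", "S1"], ["K2", "S4"], ["K2", "L1"], ["K3", "S2"], ["K3", "S3"], ["K3", "L1"], ["K4", "S1"], ["K4", "S6"], ["K4", "L1"], ["K5", "S5"], ["K5", "S7"], ["K5", "L1"], ["K6", "S5"], ["K6", "S6"], ["K6", "L1"], ["K7", "S1"], ["K7", "S5"], ["K7", "L1"]]}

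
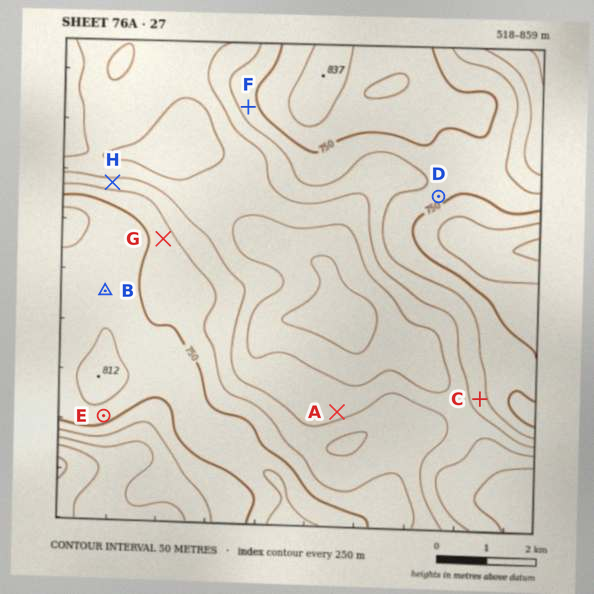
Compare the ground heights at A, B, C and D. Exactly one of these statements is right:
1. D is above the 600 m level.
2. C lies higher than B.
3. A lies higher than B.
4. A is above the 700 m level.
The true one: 1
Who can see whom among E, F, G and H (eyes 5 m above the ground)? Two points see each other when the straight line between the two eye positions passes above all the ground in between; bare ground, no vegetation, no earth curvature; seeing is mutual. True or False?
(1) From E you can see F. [False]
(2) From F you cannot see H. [False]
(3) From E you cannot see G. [True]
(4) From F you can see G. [True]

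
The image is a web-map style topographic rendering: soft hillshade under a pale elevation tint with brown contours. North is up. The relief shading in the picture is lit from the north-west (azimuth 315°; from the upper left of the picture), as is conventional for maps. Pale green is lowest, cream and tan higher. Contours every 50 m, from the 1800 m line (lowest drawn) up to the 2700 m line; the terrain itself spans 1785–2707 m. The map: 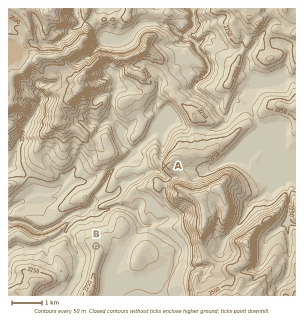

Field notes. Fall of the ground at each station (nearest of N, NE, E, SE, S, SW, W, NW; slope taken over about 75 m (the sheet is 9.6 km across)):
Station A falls W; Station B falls NW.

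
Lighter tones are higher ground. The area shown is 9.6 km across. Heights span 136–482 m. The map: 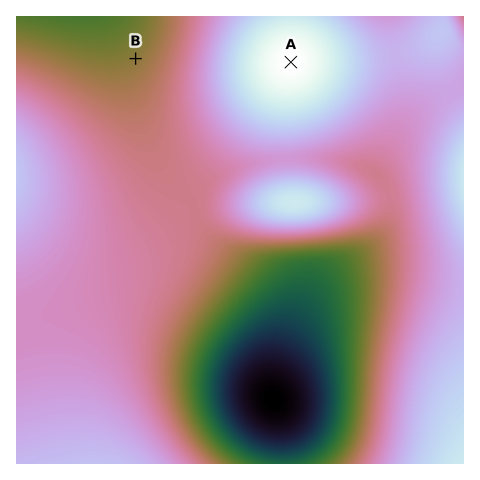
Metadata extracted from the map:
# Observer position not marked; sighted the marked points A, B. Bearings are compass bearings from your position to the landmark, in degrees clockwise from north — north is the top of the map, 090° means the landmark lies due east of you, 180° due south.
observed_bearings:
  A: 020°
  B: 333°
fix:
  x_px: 227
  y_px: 238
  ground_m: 330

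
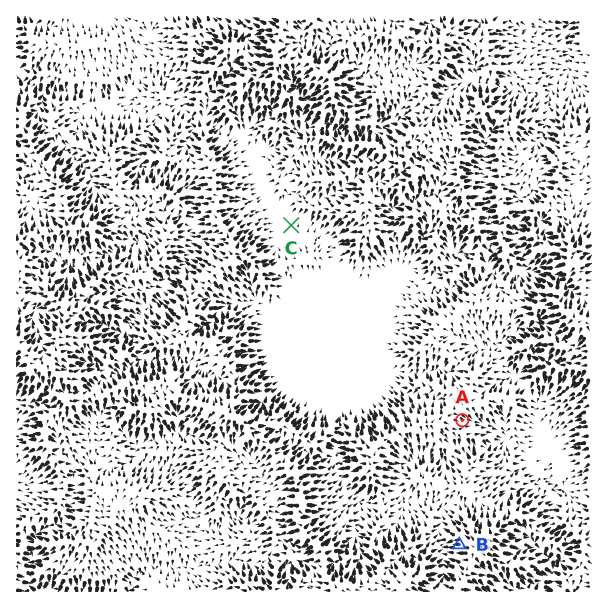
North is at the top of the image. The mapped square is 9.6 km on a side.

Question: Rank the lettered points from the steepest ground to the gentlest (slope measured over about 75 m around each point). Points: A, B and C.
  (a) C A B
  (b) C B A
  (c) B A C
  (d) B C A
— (c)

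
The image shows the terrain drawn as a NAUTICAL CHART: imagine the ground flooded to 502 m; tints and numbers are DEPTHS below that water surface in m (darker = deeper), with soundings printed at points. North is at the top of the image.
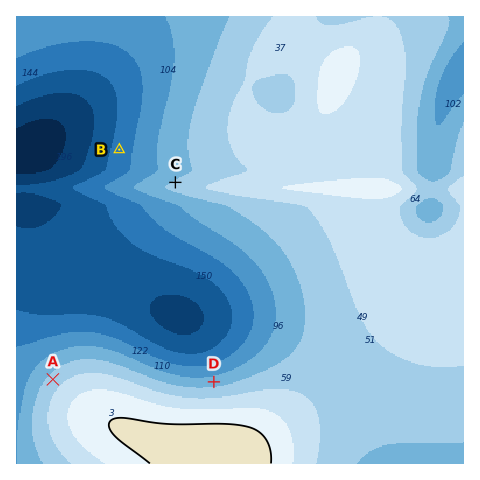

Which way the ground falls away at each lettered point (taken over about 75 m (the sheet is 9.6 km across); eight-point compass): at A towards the NW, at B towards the W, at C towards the NW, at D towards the N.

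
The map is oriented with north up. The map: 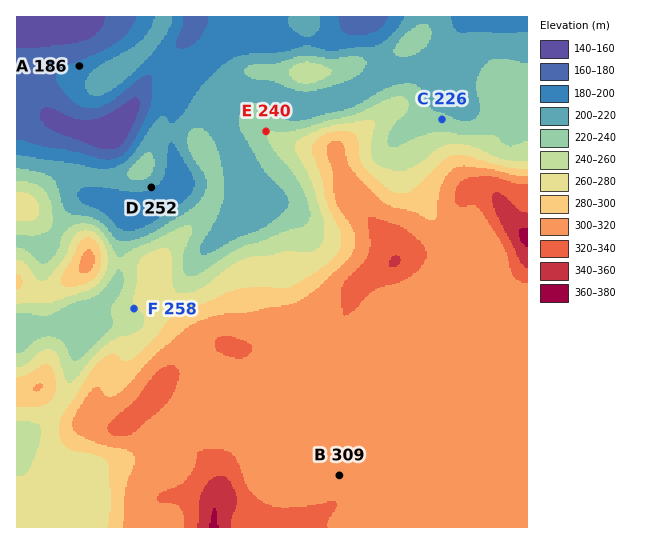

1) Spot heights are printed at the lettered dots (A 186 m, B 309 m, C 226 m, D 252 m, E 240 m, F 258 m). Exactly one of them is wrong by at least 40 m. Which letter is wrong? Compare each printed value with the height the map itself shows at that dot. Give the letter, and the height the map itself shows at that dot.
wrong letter D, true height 202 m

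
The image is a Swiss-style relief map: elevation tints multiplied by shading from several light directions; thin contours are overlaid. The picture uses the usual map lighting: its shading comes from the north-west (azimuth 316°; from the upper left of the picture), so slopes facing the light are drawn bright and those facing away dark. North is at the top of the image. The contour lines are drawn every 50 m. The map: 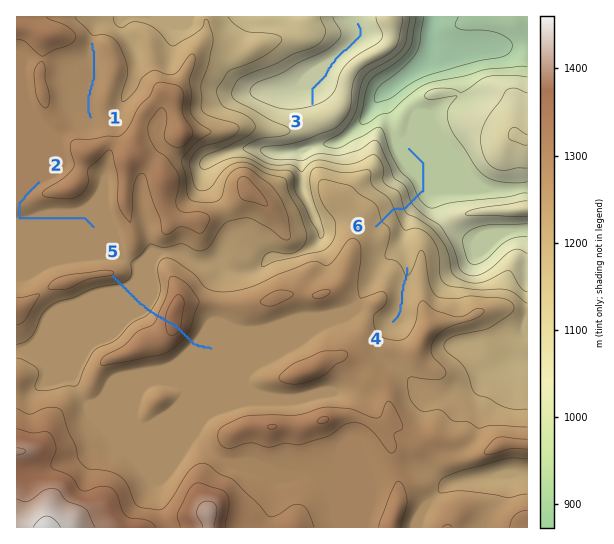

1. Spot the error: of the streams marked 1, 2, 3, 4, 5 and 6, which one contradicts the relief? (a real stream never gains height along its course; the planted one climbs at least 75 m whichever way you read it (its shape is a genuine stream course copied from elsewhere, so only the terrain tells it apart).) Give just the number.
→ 5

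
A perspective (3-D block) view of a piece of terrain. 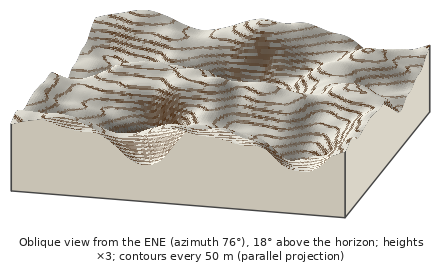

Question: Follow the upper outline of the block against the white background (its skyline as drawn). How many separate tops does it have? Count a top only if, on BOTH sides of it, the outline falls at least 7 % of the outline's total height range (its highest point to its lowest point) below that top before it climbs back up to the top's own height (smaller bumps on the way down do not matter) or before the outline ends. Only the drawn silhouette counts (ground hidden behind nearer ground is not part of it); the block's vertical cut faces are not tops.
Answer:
2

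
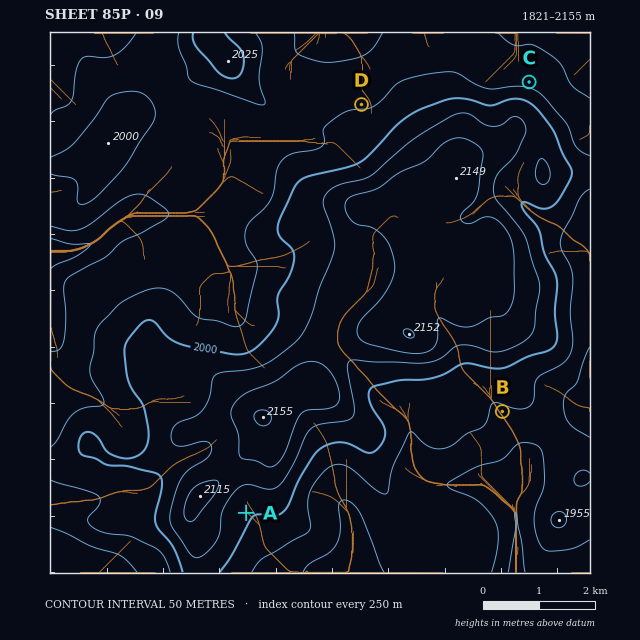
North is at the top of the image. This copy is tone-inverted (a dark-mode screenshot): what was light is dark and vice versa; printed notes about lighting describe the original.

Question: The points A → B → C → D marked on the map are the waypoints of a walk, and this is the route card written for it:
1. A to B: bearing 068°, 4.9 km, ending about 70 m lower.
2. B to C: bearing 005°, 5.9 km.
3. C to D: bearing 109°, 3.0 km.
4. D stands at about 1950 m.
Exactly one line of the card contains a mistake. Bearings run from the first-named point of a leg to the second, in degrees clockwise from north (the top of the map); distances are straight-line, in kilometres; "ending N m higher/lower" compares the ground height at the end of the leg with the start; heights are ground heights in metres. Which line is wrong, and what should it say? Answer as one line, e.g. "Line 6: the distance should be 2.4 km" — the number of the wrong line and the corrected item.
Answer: Line 3: the bearing should be 262°.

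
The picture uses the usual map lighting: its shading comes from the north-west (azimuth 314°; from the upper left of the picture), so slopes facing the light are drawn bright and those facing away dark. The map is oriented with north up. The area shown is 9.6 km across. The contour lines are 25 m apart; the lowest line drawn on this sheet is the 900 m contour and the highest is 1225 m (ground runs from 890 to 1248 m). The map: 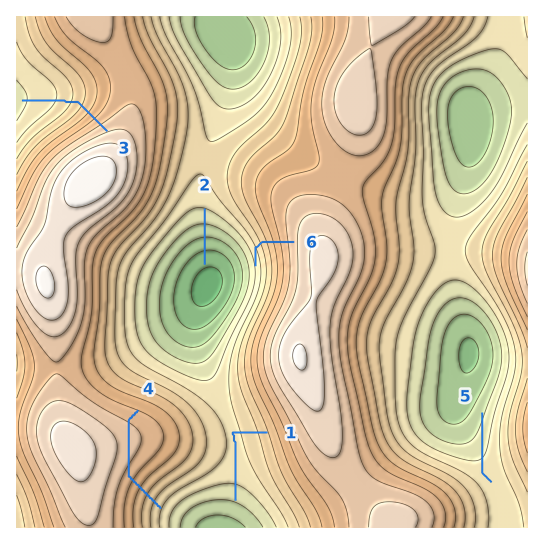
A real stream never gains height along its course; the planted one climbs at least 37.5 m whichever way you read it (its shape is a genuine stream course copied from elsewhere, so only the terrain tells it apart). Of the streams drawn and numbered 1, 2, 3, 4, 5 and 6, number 4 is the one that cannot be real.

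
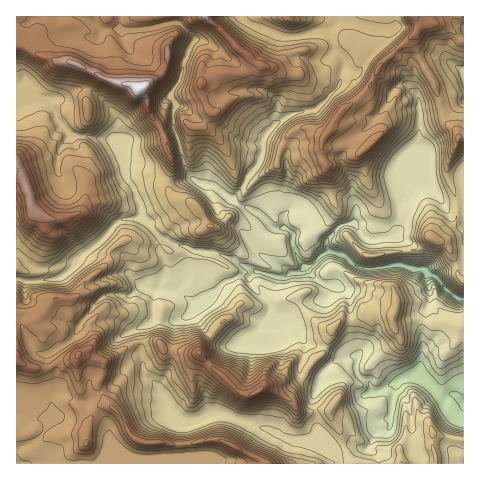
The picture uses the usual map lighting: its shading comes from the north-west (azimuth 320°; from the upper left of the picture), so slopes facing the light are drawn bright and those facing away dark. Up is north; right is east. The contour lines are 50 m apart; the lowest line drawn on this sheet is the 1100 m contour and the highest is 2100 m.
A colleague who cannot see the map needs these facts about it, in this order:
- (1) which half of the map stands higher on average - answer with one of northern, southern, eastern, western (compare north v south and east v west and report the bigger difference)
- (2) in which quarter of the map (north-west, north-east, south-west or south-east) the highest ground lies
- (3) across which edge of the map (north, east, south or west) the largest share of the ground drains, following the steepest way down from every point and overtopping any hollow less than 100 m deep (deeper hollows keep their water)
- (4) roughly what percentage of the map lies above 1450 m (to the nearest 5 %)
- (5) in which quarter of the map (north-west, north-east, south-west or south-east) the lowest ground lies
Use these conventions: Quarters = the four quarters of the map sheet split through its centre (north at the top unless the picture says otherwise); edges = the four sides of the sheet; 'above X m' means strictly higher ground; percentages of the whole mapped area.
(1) On average the western half of the map is the higher ground.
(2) The highest point lies in the north-west quarter of the map.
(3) The largest share of the runoff leaves by the eastern edge.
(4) Ground above 1450 m makes up about 80 % of the sheet.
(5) The lowest point lies in the south-east quarter of the map.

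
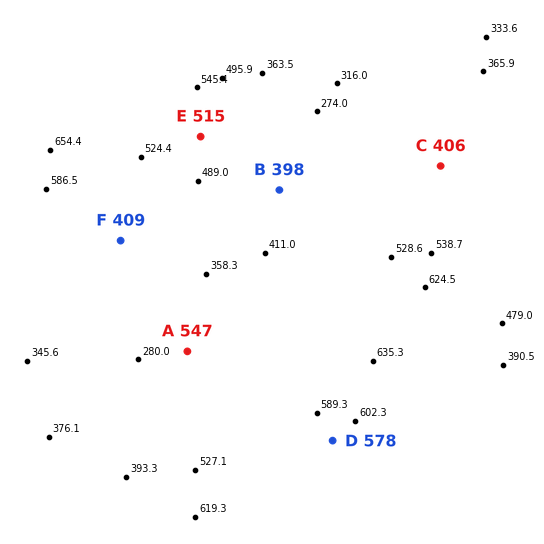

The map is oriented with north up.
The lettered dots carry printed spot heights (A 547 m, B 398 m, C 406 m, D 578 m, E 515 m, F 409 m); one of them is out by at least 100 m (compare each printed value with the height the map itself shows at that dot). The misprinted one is A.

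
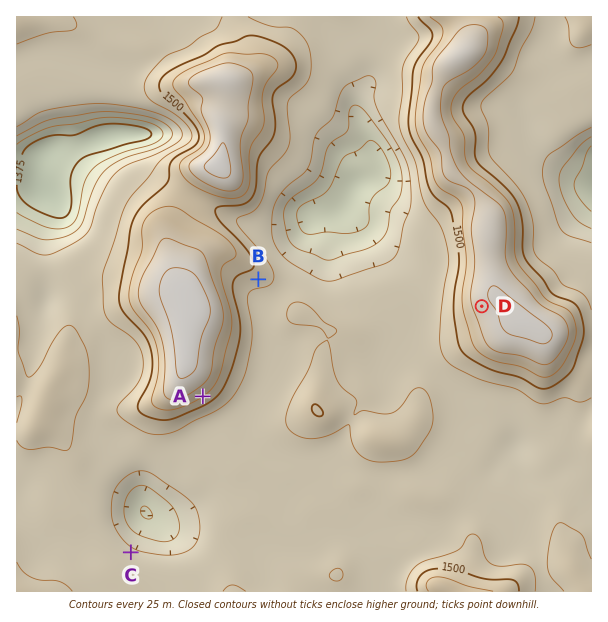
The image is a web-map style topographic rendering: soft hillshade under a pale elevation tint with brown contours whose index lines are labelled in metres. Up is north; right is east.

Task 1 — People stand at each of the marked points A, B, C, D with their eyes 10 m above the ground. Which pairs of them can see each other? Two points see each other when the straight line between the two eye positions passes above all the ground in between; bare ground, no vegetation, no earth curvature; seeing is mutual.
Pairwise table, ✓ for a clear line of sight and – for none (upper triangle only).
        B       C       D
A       –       ✓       ✓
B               –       ✓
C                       ✓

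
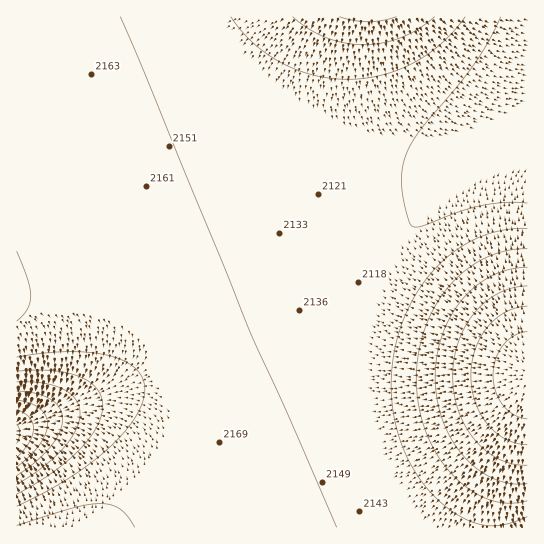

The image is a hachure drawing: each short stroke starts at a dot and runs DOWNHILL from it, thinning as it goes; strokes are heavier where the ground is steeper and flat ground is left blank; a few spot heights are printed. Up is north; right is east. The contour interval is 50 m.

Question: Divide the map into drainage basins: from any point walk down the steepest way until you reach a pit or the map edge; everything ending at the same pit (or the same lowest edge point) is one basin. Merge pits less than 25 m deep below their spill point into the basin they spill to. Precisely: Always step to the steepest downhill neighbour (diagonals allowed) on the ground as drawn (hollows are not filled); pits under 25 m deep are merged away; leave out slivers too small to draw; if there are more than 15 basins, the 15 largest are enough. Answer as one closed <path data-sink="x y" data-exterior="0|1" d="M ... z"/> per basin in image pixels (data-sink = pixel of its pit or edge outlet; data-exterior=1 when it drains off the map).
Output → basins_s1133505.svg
<path data-sink="527 110" data-exterior="1" d="M527 16l-511 1 0 277 57-1 22 3 30 8 17 8 12 8 22 23 12 24 4 16 0 35-7 23-8 16-21 29-45 42 381-1 0-10 5-24 20-60 11-40z"/><path data-sink="17 434" data-exterior="1" d="M73 293l-46 0-11 2 1 233 93 0 19-15 38-40 18-32 7-23 1-25-2-16-6-16-13-23-18-18-23-13-29-10z"/><path data-sink="527 527" data-exterior="1" d="M527 393l-10 40-20 60-5 24 1 11 35-1z"/>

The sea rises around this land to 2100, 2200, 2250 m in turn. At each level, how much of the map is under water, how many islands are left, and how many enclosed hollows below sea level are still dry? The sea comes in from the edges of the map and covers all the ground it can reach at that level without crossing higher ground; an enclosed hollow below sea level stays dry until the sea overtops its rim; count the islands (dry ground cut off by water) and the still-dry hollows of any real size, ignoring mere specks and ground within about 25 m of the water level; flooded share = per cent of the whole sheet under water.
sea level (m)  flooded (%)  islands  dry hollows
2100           10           0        0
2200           89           0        0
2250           94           0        0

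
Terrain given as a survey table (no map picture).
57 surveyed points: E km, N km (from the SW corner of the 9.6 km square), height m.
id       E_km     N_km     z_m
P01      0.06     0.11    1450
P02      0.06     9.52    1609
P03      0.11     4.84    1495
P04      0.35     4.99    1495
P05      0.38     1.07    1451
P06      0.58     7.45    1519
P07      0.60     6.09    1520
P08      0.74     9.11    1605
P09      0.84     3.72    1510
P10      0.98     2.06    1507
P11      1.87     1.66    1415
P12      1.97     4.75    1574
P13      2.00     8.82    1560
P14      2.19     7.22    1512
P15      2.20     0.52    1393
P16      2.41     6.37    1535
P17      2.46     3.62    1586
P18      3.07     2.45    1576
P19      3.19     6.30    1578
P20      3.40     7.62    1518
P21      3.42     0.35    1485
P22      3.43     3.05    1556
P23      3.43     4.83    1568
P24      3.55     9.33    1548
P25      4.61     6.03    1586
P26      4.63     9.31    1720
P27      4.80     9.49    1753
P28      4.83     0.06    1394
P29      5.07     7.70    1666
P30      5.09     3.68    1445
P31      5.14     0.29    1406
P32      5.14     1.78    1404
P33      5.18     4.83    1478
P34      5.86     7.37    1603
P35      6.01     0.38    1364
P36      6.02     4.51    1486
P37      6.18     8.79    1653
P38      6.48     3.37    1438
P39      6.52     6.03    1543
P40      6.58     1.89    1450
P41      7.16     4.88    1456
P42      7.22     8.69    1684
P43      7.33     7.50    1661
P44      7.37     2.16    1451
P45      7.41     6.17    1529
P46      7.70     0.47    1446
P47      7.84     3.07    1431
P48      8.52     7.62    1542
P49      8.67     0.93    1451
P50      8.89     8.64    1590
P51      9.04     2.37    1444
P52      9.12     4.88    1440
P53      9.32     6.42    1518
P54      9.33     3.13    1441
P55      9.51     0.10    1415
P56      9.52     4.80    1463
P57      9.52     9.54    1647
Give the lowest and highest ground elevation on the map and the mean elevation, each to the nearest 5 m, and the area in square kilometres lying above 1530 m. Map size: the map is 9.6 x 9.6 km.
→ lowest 1365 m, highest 1765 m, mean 1520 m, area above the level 39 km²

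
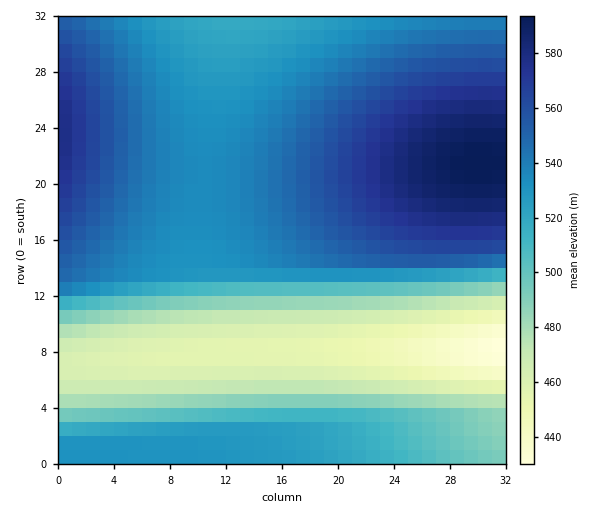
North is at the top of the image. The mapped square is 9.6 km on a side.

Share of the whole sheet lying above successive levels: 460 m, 90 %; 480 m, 80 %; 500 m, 72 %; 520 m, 65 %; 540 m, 37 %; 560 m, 17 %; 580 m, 5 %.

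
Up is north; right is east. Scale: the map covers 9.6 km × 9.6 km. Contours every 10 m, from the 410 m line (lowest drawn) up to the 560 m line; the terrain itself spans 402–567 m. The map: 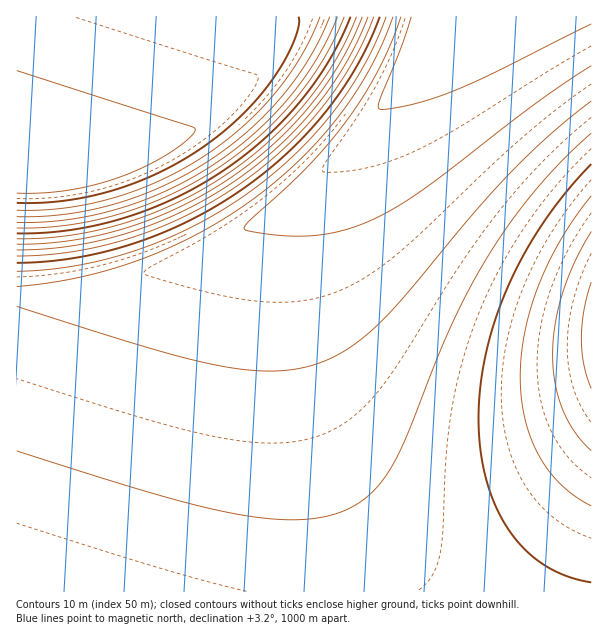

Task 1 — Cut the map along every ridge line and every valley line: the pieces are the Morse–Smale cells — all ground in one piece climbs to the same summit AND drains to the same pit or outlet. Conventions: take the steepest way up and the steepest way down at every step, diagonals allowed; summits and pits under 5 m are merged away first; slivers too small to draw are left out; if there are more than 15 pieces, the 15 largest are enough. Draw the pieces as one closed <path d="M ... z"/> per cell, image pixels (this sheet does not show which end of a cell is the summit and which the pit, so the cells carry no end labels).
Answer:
<path d="M591 16l-159 0-18 41-36 56-23 27-37 36-28 24-4 60 4 90 12 70 30 119 6 53 254-1z"/><path d="M290 199l-51 35-68 31-42 13-40 10-73 6 1 298 320-1 0-19-5-33-30-119-12-70-4-65z"/><path d="M431 16l-414 0-1 277 52-3 43-7 29-7 31-11 42-18 26-13 42-28 37-30 37-36 23-27 36-56 16-34z"/>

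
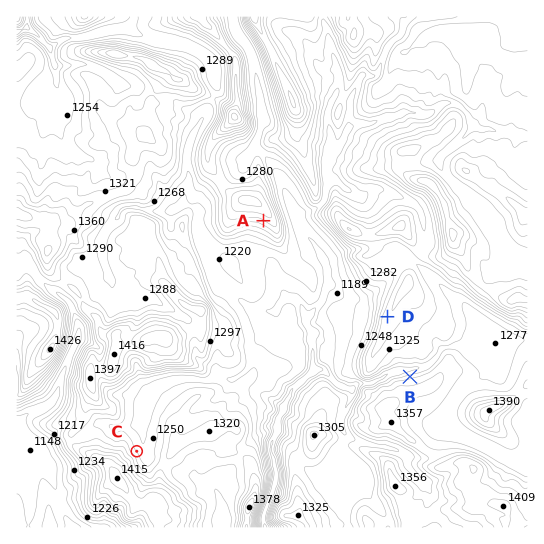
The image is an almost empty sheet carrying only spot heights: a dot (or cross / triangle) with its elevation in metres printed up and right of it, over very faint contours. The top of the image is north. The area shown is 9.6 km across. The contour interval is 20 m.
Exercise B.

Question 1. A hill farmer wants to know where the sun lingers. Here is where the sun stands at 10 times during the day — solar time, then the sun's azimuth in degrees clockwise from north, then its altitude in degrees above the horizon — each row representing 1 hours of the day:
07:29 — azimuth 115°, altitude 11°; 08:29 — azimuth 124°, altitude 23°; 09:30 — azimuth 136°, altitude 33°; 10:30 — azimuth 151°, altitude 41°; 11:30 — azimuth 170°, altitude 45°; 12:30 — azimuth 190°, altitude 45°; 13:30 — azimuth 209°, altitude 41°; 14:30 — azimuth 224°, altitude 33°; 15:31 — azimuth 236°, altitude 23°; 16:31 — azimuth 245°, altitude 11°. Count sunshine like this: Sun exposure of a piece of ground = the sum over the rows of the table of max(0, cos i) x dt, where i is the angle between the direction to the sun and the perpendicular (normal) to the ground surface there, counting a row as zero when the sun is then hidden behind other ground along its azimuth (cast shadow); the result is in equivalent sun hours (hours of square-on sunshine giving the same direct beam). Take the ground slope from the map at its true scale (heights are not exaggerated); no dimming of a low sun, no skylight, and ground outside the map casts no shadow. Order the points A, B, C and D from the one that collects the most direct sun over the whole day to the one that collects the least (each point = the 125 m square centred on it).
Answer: A > D > C > B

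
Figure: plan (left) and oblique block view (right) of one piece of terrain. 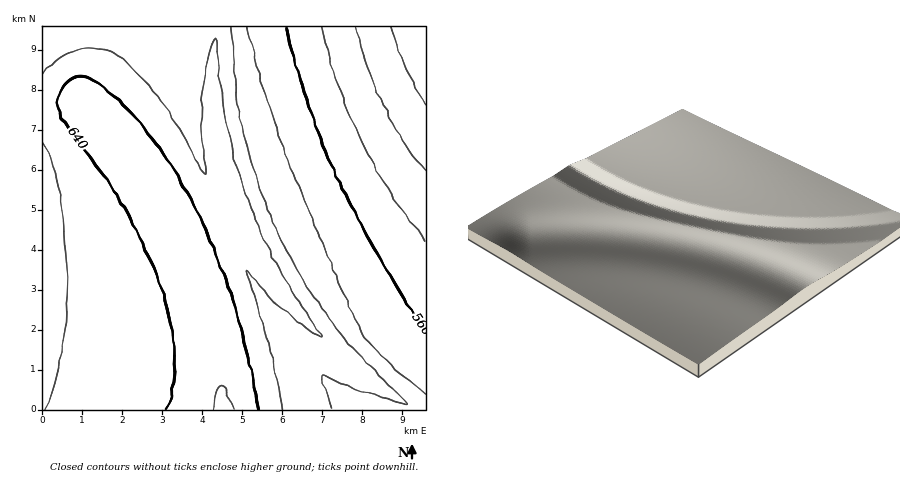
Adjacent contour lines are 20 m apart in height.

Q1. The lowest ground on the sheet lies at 485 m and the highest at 660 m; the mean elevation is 605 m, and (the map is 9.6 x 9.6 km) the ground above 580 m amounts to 66.4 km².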